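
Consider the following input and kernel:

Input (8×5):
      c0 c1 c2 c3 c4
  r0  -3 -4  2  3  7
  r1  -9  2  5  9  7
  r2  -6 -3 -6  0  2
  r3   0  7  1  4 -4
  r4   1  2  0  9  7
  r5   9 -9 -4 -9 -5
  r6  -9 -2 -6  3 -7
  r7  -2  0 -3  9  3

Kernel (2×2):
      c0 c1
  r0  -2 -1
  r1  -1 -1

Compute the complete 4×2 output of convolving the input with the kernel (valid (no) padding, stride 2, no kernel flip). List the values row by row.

Output[0,0]: The receptive field on the input at this output position is [-3 -4 / -9 2]. Elementwise product with the kernel and sum: -3·-2 + -4·-1 + -9·-1 + 2·-1.
Output[0,1]: The receptive field on the input at this output position is [2 3 / 5 9]. Elementwise product with the kernel and sum: 2·-2 + 3·-1 + 5·-1 + 9·-1.

17 -21
8 7
-4 4
22 3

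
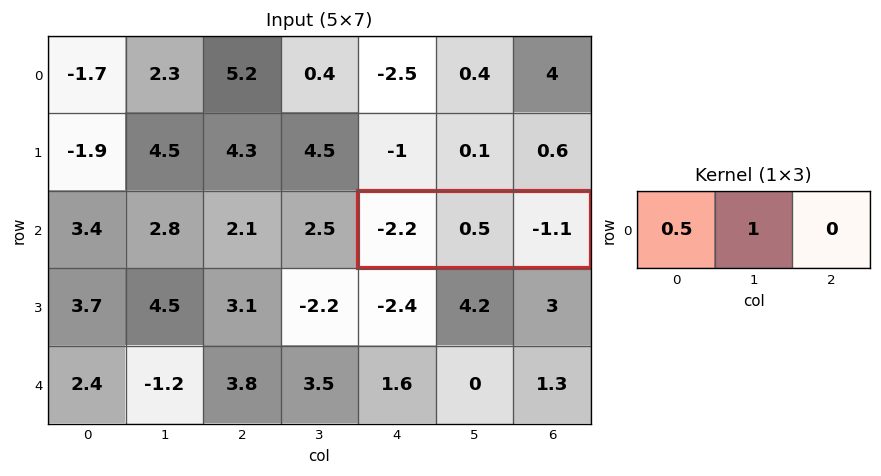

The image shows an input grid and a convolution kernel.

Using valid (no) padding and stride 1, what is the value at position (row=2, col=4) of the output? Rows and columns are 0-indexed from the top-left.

-0.6

The receptive field on the input at this output position is [-2.2 0.5 -1.1]. Elementwise product with the kernel and sum: -2.2·0.5 + 0.5·1.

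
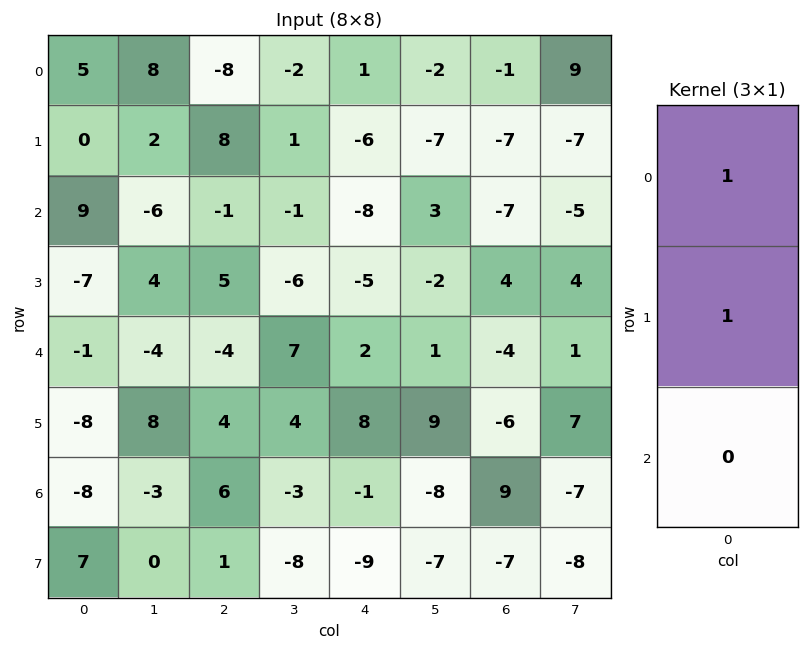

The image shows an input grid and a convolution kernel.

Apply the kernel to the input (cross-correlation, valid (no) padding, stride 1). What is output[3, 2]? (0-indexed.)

The receptive field on the input at this output position is [5 / -4 / 4]. Elementwise product with the kernel and sum: 5·1 + -4·1.

1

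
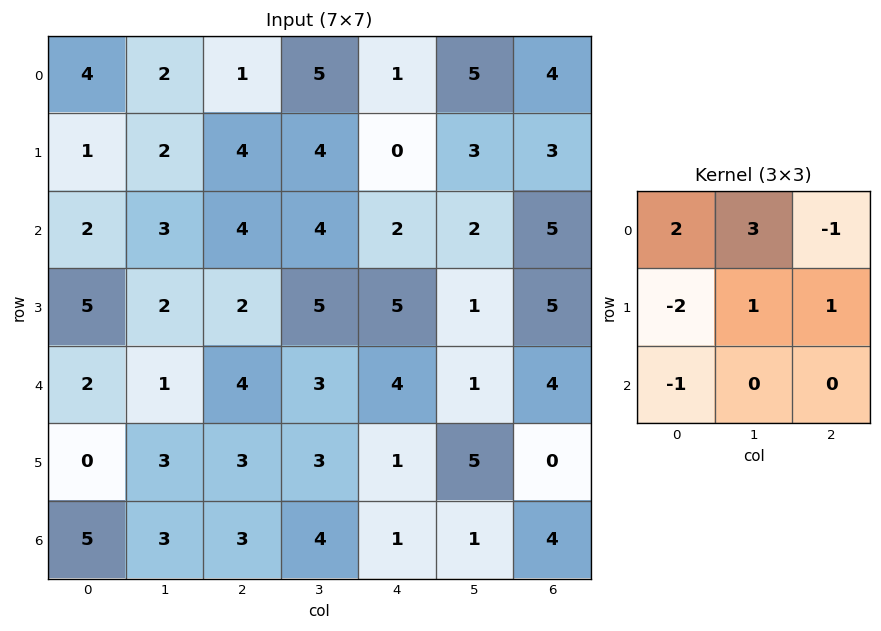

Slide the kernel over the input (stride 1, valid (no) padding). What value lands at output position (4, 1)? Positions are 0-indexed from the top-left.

The receptive field on the input at this output position is [1 4 3 / 3 3 3 / 3 3 4]. Elementwise product with the kernel and sum: 1·2 + 4·3 + 3·-1 + 3·-2 + 3·1 + 3·1 + 3·-1.

8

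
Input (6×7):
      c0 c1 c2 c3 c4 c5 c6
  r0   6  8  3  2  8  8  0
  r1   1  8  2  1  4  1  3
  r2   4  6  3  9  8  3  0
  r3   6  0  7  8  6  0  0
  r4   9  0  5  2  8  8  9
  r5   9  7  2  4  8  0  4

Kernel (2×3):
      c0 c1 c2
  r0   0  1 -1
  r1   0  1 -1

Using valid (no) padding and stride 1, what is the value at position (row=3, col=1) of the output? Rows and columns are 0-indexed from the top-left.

The receptive field on the input at this output position is [0 7 8 / 0 5 2]. Elementwise product with the kernel and sum: 7·1 + 8·-1 + 5·1 + 2·-1.

2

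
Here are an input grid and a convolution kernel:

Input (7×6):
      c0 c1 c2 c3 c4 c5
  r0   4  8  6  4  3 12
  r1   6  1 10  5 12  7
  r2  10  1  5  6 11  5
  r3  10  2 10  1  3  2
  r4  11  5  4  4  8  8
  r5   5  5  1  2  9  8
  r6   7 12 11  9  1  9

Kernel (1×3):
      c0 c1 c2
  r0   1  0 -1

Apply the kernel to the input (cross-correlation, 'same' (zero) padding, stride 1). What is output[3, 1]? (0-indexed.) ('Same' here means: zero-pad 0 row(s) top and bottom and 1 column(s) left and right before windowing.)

0

The receptive field on the zero-padded input at this output position is [10 2 10]. Elementwise product with the kernel and sum: 10·1 + 10·-1.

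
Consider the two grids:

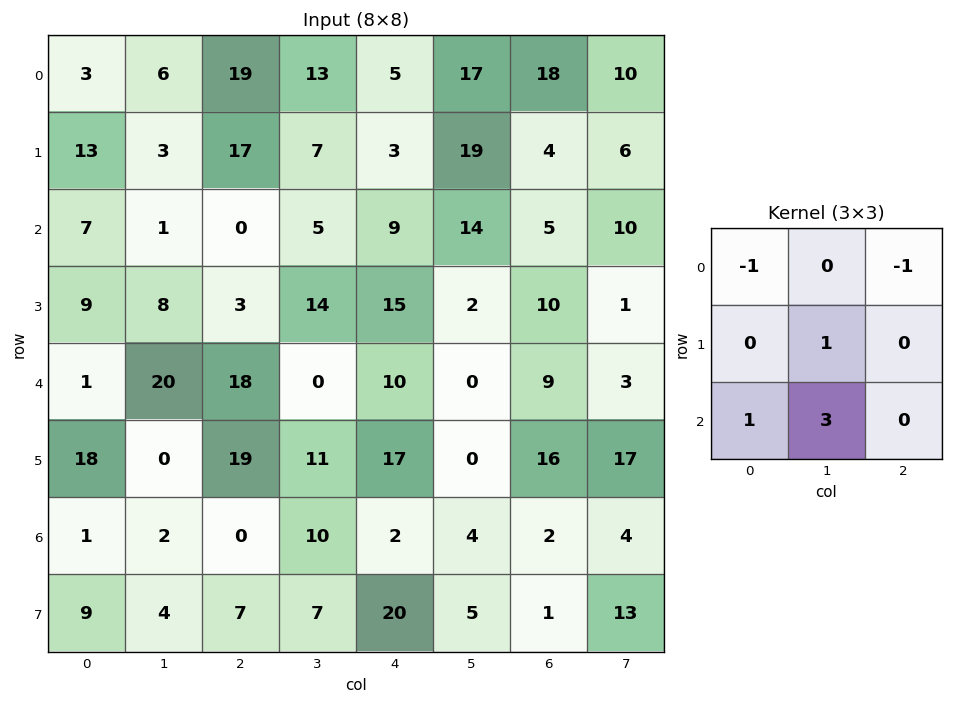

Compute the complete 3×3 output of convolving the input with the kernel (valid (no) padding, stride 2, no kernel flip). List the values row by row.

-9 -2 47
62 23 -2
-12 13 -5

Output[0,0]: The receptive field on the input at this output position is [3 6 19 / 13 3 17 / 7 1 0]. Elementwise product with the kernel and sum: 3·-1 + 19·-1 + 3·1 + 7·1 + 1·3.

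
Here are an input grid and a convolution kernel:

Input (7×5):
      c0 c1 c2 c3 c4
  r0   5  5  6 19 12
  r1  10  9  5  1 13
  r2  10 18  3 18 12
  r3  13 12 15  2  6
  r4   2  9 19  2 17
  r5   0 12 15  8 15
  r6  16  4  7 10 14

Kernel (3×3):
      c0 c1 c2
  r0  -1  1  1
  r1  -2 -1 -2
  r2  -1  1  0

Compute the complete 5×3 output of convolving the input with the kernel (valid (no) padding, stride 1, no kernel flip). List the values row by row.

-25 -20 3
-41 -75 -52
-50 -30 -34
-25 -33 -88
-28 -40 -65

Output[0,0]: The receptive field on the input at this output position is [5 5 6 / 10 9 5 / 10 18 3]. Elementwise product with the kernel and sum: 5·-1 + 5·1 + 6·1 + 10·-2 + 9·-1 + 5·-2 + 10·-1 + 18·1.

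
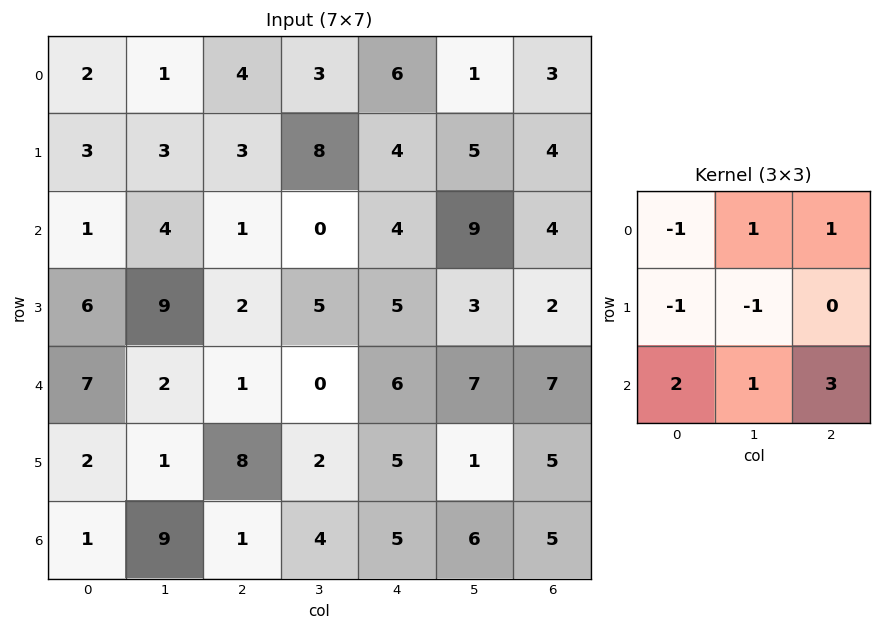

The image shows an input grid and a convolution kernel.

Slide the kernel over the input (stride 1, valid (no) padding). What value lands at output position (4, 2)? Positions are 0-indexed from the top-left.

16

The receptive field on the input at this output position is [1 0 6 / 8 2 5 / 1 4 5]. Elementwise product with the kernel and sum: 1·-1 + 0·1 + 6·1 + 8·-1 + 2·-1 + 1·2 + 4·1 + 5·3.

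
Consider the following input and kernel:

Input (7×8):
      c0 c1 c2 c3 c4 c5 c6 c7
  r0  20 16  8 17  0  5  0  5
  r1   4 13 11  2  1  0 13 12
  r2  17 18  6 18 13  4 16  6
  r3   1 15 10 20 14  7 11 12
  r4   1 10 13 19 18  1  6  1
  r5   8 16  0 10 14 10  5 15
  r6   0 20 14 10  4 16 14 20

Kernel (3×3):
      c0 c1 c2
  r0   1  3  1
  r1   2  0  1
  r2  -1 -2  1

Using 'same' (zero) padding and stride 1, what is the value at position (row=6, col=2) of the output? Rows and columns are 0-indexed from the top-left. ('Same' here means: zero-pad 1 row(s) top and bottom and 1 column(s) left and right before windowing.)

The receptive field on the zero-padded input at this output position is [16 0 10 / 20 14 10 / 0 0 0]. Elementwise product with the kernel and sum: 16·1 + 0·3 + 10·1 + 20·2 + 10·1 + 0·-1 + 0·-2 + 0·1.

76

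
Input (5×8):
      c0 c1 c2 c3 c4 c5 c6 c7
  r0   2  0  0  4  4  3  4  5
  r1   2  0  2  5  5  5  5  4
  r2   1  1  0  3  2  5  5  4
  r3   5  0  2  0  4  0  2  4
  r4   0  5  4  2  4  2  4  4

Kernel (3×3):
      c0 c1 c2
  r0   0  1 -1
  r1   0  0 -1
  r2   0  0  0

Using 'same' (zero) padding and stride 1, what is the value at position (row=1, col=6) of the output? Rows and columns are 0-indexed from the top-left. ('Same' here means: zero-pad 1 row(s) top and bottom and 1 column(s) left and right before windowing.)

The receptive field on the zero-padded input at this output position is [3 4 5 / 5 5 4 / 5 5 4]. Elementwise product with the kernel and sum: 4·1 + 5·-1 + 4·-1.

-5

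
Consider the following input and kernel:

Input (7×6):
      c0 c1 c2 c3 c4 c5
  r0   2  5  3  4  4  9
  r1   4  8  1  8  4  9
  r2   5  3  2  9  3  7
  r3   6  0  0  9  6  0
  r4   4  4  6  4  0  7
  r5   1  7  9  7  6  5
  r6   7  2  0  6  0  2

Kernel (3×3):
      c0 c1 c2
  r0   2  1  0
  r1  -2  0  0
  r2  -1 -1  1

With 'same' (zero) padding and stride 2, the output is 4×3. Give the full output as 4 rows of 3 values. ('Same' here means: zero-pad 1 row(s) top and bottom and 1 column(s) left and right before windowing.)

Output[0,0]: The receptive field on the zero-padded input at this output position is [0 0 0 / 0 2 5 / 0 4 8]. Elementwise product with the kernel and sum: 0·2 + 0·1 + 0·-2 + 0·-1 + 4·-1 + 8·1.

4 -11 -11
-2 20 -13
12 -17 8
1 19 8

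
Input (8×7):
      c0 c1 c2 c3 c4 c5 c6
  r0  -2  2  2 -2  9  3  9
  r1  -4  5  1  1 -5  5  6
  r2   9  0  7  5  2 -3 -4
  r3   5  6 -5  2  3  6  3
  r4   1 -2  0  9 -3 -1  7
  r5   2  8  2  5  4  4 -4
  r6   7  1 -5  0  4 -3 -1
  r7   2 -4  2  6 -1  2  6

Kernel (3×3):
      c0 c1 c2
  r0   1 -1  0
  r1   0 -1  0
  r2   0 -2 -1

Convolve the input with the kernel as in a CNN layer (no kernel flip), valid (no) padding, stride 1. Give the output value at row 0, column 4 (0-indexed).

The receptive field on the input at this output position is [9 3 9 / -5 5 6 / 2 -3 -4]. Elementwise product with the kernel and sum: 9·1 + 3·-1 + 5·-1 + -3·-2 + -4·-1.

11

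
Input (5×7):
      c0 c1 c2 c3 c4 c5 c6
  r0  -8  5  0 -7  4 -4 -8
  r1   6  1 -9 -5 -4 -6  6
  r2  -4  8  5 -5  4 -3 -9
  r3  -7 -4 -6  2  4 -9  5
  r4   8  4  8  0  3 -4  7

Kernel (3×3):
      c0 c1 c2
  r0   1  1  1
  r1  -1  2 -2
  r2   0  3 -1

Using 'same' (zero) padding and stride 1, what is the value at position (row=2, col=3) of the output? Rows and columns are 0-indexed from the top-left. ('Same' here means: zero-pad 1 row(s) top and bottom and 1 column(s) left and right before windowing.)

The receptive field on the zero-padded input at this output position is [-9 -5 -4 / 5 -5 4 / -6 2 4]. Elementwise product with the kernel and sum: -9·1 + -5·1 + -4·1 + 5·-1 + -5·2 + 4·-2 + 2·3 + 4·-1.

-39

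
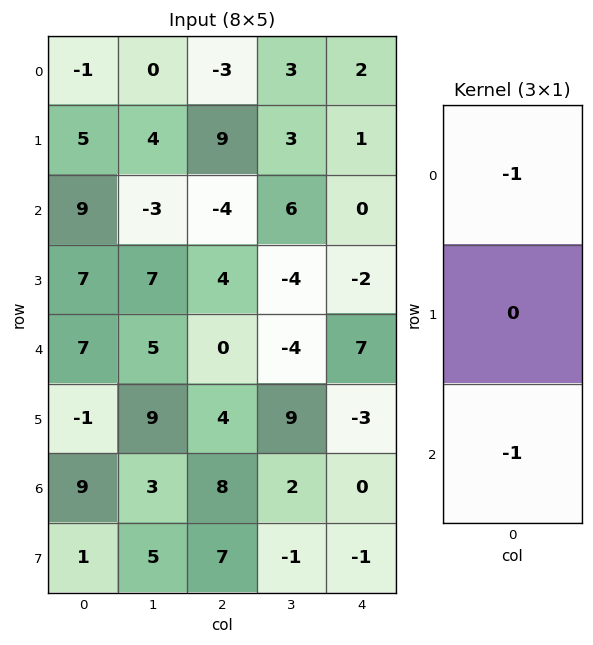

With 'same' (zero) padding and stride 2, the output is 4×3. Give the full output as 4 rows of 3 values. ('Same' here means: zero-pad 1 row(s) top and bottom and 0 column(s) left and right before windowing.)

-5 -9 -1
-12 -13 1
-6 -8 5
0 -11 4

Output[0,0]: The receptive field on the zero-padded input at this output position is [0 / -1 / 5]. Elementwise product with the kernel and sum: 0·-1 + 5·-1.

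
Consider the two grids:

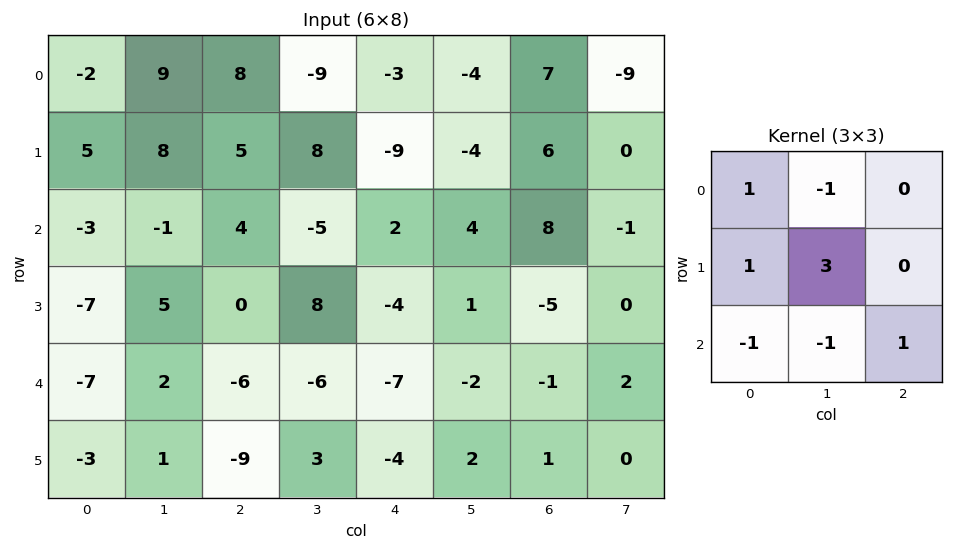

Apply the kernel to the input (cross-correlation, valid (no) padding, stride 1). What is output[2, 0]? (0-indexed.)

The receptive field on the input at this output position is [-3 -1 4 / -7 5 0 / -7 2 -6]. Elementwise product with the kernel and sum: -3·1 + -1·-1 + -7·1 + 5·3 + -7·-1 + 2·-1 + -6·1.

5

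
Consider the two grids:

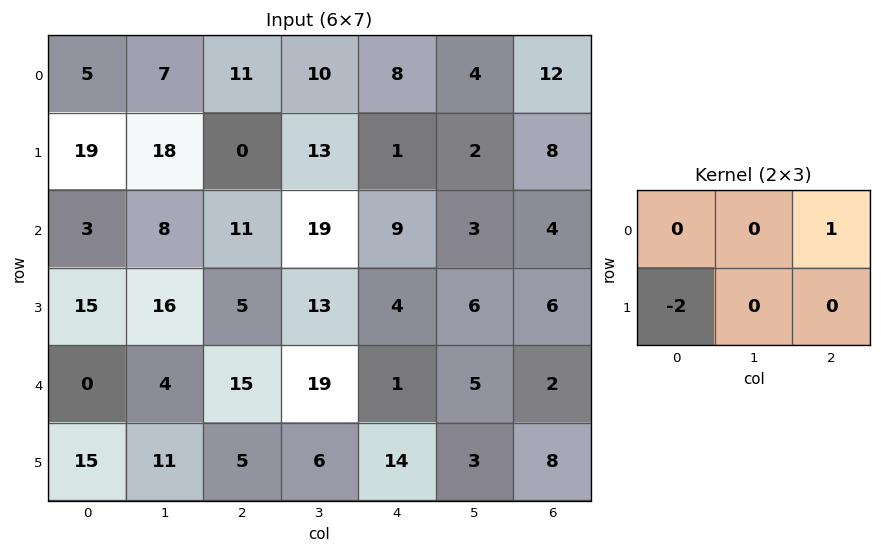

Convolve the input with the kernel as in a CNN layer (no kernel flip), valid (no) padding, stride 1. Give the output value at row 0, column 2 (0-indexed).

The receptive field on the input at this output position is [11 10 8 / 0 13 1]. Elementwise product with the kernel and sum: 8·1 + 0·-2.

8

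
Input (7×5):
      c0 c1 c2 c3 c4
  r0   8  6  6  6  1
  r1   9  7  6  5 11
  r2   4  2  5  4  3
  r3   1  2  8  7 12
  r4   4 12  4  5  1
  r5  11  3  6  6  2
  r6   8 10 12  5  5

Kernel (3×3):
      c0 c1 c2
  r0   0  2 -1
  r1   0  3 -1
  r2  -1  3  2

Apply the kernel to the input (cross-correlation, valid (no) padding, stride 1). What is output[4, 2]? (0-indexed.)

The receptive field on the input at this output position is [4 5 1 / 6 6 2 / 12 5 5]. Elementwise product with the kernel and sum: 5·2 + 1·-1 + 6·3 + 2·-1 + 12·-1 + 5·3 + 5·2.

38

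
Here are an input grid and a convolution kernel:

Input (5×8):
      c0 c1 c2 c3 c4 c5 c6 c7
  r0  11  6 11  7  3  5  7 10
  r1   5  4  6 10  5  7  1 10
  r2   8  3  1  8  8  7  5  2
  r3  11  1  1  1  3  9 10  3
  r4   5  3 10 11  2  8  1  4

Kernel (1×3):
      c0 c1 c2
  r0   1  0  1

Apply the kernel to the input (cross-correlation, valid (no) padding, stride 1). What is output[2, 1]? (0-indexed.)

The receptive field on the input at this output position is [3 1 8]. Elementwise product with the kernel and sum: 3·1 + 8·1.

11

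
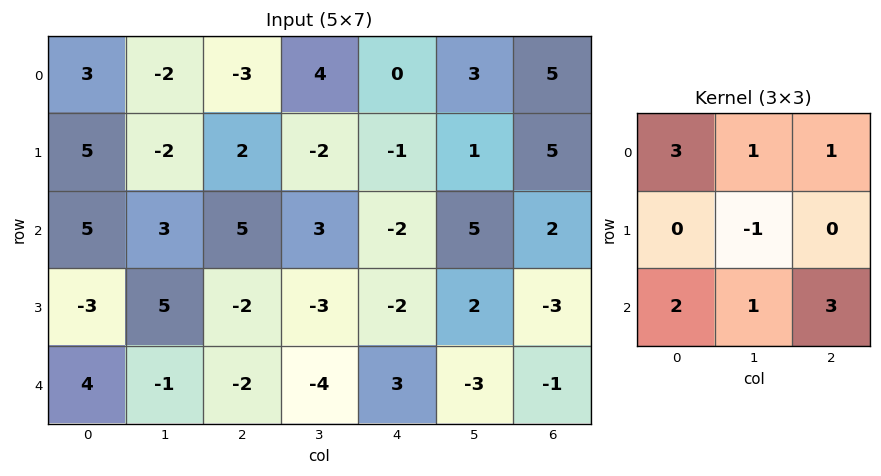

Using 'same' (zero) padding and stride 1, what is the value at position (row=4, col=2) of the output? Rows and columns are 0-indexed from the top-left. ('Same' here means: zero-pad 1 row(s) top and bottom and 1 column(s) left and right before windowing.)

12

The receptive field on the zero-padded input at this output position is [5 -2 -3 / -1 -2 -4 / 0 0 0]. Elementwise product with the kernel and sum: 5·3 + -2·1 + -3·1 + -2·-1 + 0·2 + 0·1 + 0·3.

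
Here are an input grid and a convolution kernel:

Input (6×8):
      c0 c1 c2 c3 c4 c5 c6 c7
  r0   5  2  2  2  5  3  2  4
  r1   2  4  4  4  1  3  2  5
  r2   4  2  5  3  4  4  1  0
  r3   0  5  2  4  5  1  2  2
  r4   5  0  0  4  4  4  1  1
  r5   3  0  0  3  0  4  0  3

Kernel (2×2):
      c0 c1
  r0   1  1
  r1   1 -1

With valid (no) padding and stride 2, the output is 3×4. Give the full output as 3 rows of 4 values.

Output[0,0]: The receptive field on the input at this output position is [5 2 / 2 4]. Elementwise product with the kernel and sum: 5·1 + 2·1 + 2·1 + 4·-1.
Output[0,1]: The receptive field on the input at this output position is [2 2 / 4 4]. Elementwise product with the kernel and sum: 2·1 + 2·1 + 4·1 + 4·-1.

5 4 6 3
1 6 12 1
8 1 4 -1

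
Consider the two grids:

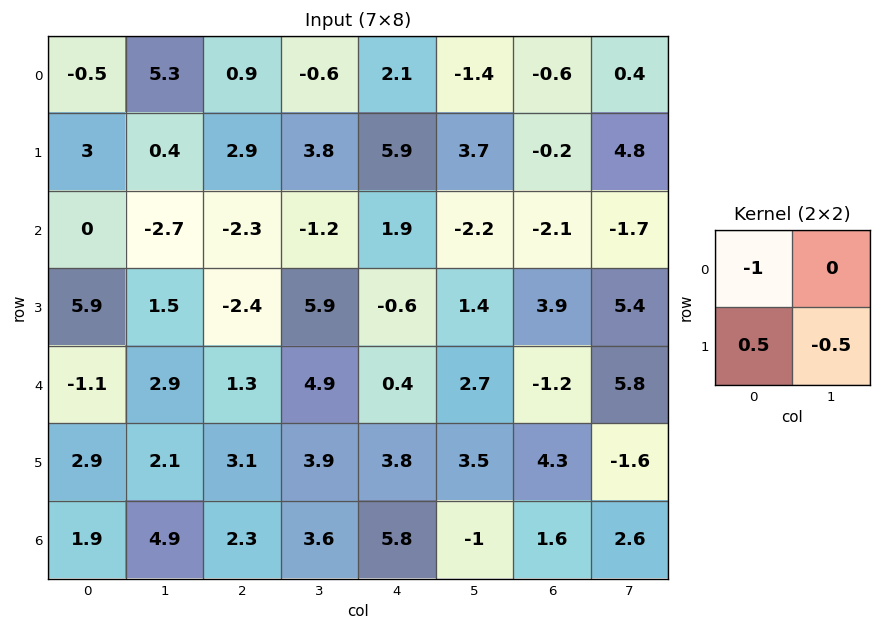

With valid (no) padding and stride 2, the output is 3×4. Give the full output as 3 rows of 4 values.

Output[0,0]: The receptive field on the input at this output position is [-0.5 5.3 / 3 0.4]. Elementwise product with the kernel and sum: -0.5·-1 + 3·0.5 + 0.4·-0.5.

1.8 -1.35 -1 -1.9
2.2 -1.85 -2.9 1.35
1.5 -1.7 -0.25 4.15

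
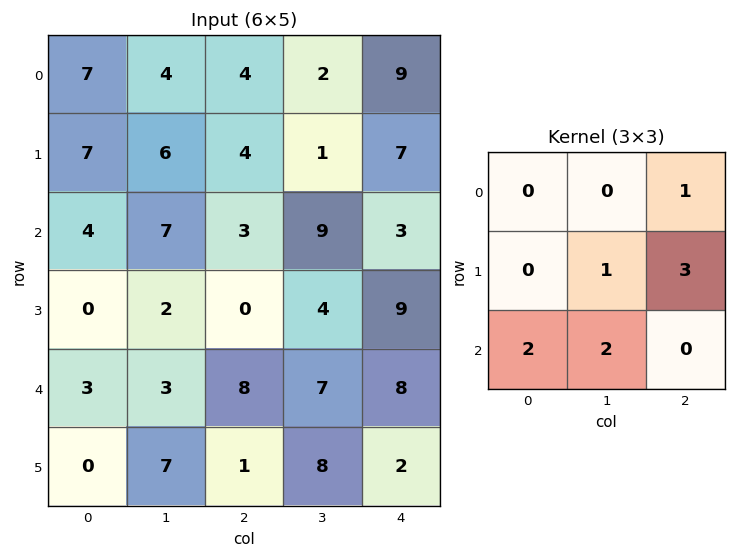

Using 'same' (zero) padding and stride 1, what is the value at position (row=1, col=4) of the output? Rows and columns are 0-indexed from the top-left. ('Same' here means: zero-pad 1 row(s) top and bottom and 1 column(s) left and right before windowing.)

31

The receptive field on the zero-padded input at this output position is [2 9 0 / 1 7 0 / 9 3 0]. Elementwise product with the kernel and sum: 0·1 + 7·1 + 0·3 + 9·2 + 3·2.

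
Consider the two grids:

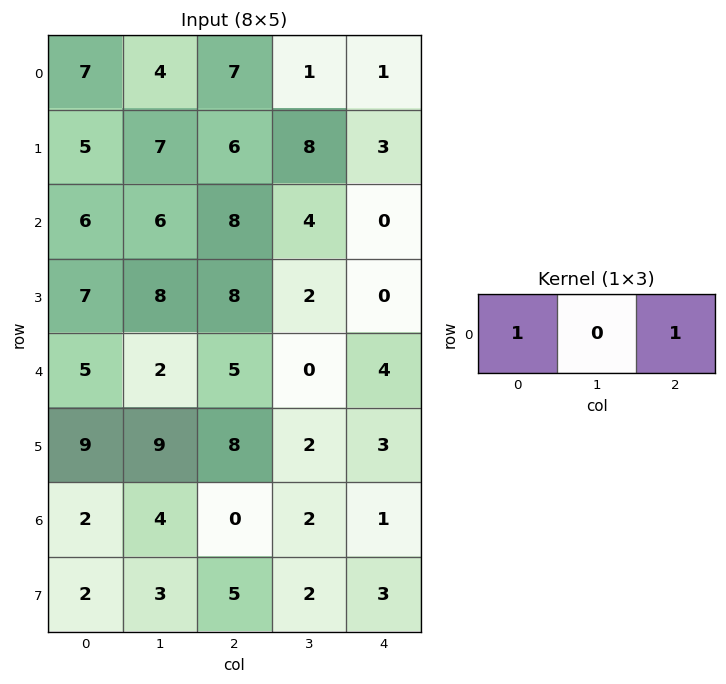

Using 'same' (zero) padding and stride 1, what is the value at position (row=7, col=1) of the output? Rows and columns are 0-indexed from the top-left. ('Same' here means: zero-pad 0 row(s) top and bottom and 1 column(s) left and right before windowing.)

7

The receptive field on the zero-padded input at this output position is [2 3 5]. Elementwise product with the kernel and sum: 2·1 + 5·1.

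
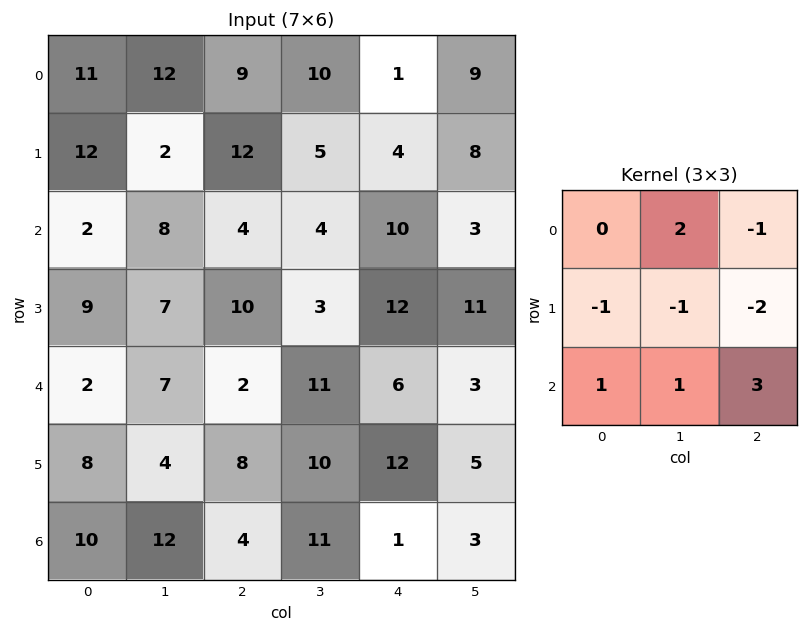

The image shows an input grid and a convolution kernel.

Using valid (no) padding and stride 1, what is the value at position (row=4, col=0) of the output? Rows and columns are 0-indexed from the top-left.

The receptive field on the input at this output position is [2 7 2 / 8 4 8 / 10 12 4]. Elementwise product with the kernel and sum: 7·2 + 2·-1 + 8·-1 + 4·-1 + 8·-2 + 10·1 + 12·1 + 4·3.

18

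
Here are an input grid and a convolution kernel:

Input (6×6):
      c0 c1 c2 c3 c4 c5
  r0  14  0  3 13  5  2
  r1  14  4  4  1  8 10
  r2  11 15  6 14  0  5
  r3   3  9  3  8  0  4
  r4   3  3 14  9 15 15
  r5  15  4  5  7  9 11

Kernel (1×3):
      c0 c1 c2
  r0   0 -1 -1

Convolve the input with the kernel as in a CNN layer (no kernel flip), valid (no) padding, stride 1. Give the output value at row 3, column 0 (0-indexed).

-12

The receptive field on the input at this output position is [3 9 3]. Elementwise product with the kernel and sum: 9·-1 + 3·-1.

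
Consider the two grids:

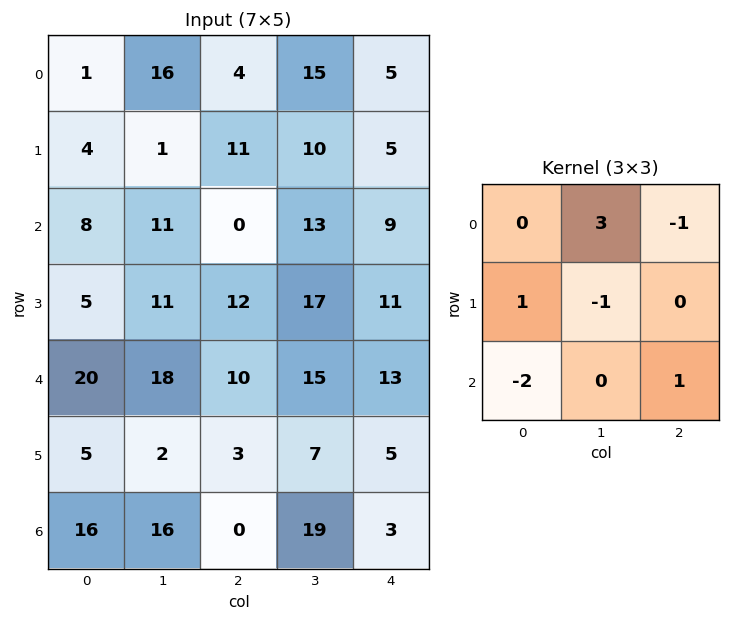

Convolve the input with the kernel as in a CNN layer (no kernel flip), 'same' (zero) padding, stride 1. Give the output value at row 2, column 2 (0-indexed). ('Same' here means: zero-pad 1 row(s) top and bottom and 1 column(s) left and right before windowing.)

29

The receptive field on the zero-padded input at this output position is [1 11 10 / 11 0 13 / 11 12 17]. Elementwise product with the kernel and sum: 11·3 + 10·-1 + 11·1 + 0·-1 + 11·-2 + 17·1.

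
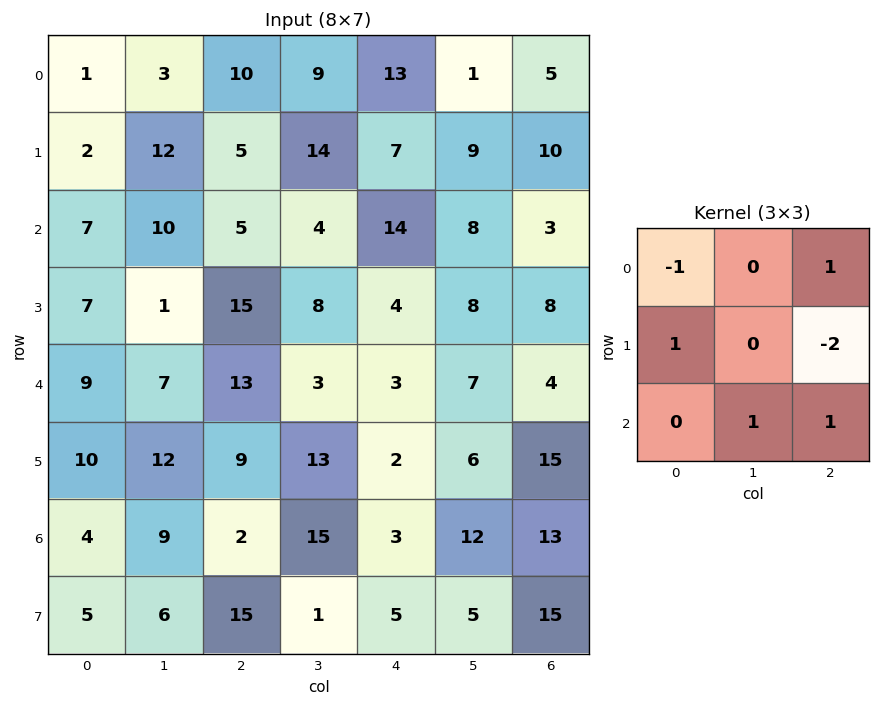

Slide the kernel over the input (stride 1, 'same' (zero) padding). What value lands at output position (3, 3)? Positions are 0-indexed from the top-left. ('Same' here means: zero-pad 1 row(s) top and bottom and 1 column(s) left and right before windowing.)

22

The receptive field on the zero-padded input at this output position is [5 4 14 / 15 8 4 / 13 3 3]. Elementwise product with the kernel and sum: 5·-1 + 14·1 + 15·1 + 4·-2 + 3·1 + 3·1.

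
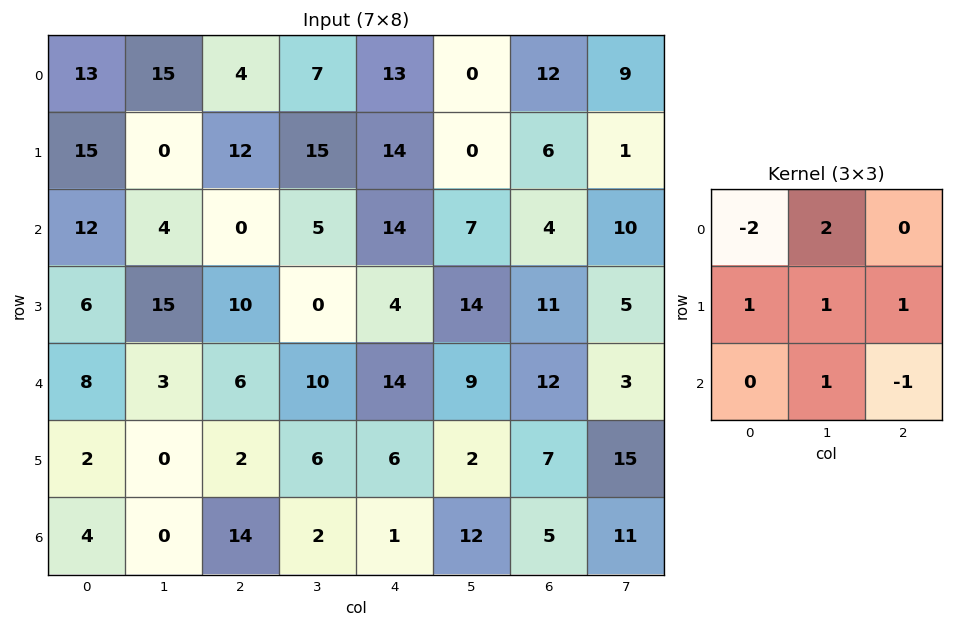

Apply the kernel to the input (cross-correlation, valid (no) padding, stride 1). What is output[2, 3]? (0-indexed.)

41

The receptive field on the input at this output position is [5 14 7 / 0 4 14 / 10 14 9]. Elementwise product with the kernel and sum: 5·-2 + 14·2 + 0·1 + 4·1 + 14·1 + 14·1 + 9·-1.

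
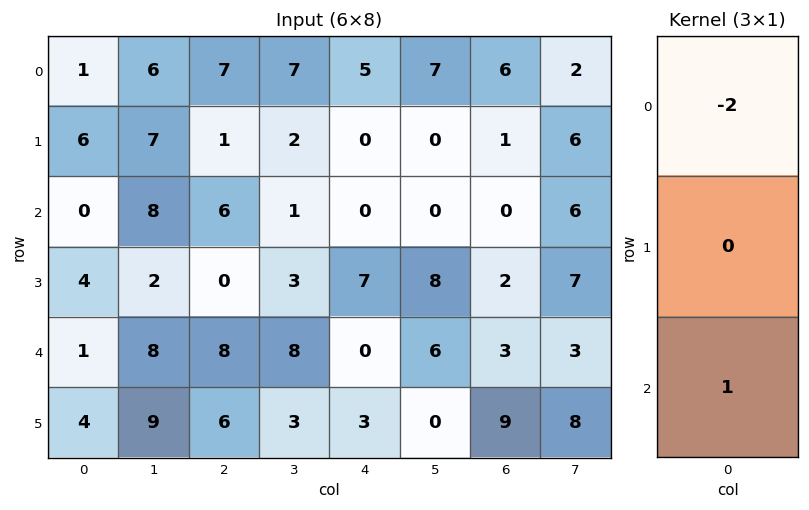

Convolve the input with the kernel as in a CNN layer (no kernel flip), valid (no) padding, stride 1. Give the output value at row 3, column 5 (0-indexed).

The receptive field on the input at this output position is [8 / 6 / 0]. Elementwise product with the kernel and sum: 8·-2 + 0·1.

-16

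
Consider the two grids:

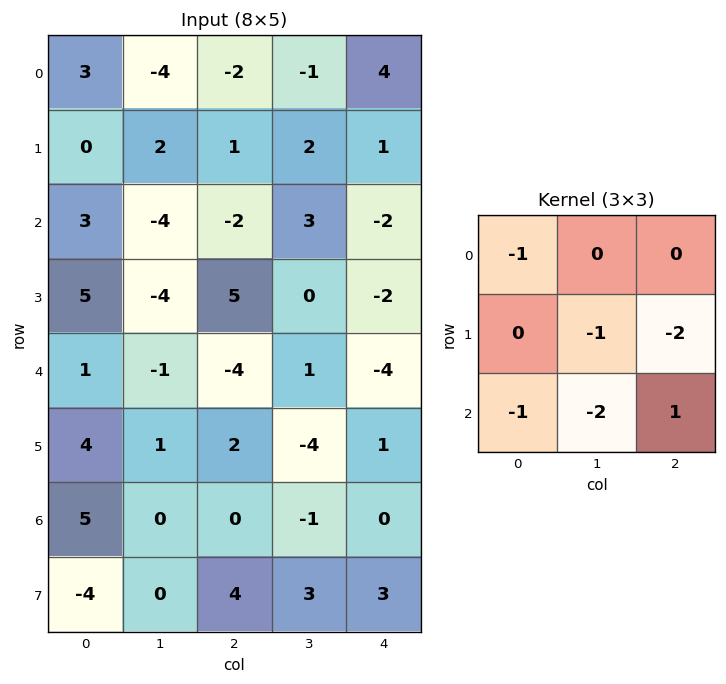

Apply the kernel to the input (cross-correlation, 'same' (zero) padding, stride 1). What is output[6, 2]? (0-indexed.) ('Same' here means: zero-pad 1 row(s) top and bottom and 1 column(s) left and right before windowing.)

The receptive field on the zero-padded input at this output position is [1 2 -4 / 0 0 -1 / 0 4 3]. Elementwise product with the kernel and sum: 1·-1 + 0·-1 + -1·-2 + 0·-1 + 4·-2 + 3·1.

-4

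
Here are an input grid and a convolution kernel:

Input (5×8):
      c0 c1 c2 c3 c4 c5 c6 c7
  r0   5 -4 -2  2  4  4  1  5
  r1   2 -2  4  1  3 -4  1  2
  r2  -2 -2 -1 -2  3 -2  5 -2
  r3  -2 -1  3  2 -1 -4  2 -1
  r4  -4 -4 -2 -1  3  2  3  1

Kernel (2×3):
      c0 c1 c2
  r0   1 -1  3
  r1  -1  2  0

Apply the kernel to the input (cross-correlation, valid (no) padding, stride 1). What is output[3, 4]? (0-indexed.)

10

The receptive field on the input at this output position is [-1 -4 2 / 3 2 3]. Elementwise product with the kernel and sum: -1·1 + -4·-1 + 2·3 + 3·-1 + 2·2.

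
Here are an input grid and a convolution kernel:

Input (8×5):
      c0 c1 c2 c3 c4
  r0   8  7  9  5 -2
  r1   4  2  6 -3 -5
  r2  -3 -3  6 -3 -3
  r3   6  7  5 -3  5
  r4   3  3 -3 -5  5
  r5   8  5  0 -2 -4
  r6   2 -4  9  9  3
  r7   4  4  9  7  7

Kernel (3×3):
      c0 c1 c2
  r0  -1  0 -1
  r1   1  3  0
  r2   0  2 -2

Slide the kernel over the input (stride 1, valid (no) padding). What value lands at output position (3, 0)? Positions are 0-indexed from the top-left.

11

The receptive field on the input at this output position is [6 7 5 / 3 3 -3 / 8 5 0]. Elementwise product with the kernel and sum: 6·-1 + 5·-1 + 3·1 + 3·3 + 5·2 + 0·-2.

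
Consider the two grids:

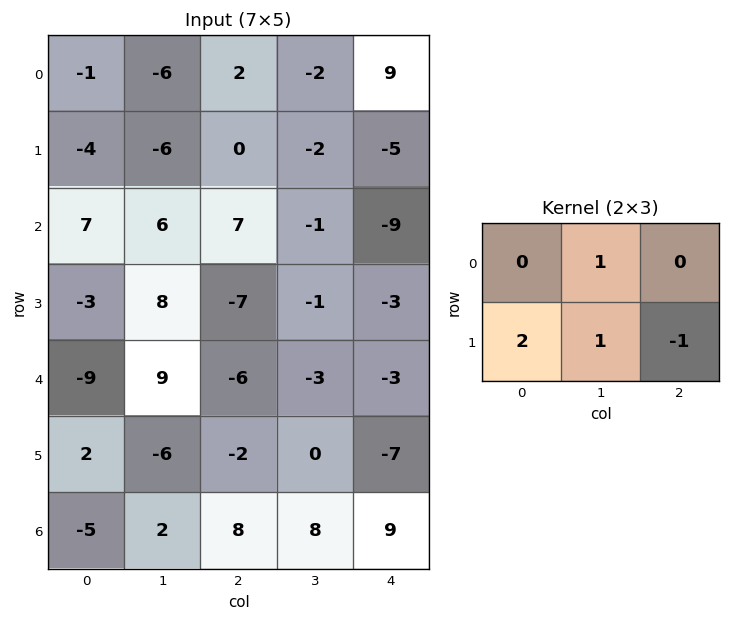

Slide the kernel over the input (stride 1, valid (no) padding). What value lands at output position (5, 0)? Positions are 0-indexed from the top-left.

The receptive field on the input at this output position is [2 -6 -2 / -5 2 8]. Elementwise product with the kernel and sum: -6·1 + -5·2 + 2·1 + 8·-1.

-22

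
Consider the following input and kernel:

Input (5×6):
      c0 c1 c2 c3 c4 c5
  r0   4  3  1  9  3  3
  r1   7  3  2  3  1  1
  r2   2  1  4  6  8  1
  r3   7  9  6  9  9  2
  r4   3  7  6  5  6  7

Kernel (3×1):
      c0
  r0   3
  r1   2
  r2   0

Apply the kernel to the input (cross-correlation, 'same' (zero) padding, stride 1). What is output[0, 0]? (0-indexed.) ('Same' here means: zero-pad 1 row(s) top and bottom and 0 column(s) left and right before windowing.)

The receptive field on the zero-padded input at this output position is [0 / 4 / 7]. Elementwise product with the kernel and sum: 0·3 + 4·2.

8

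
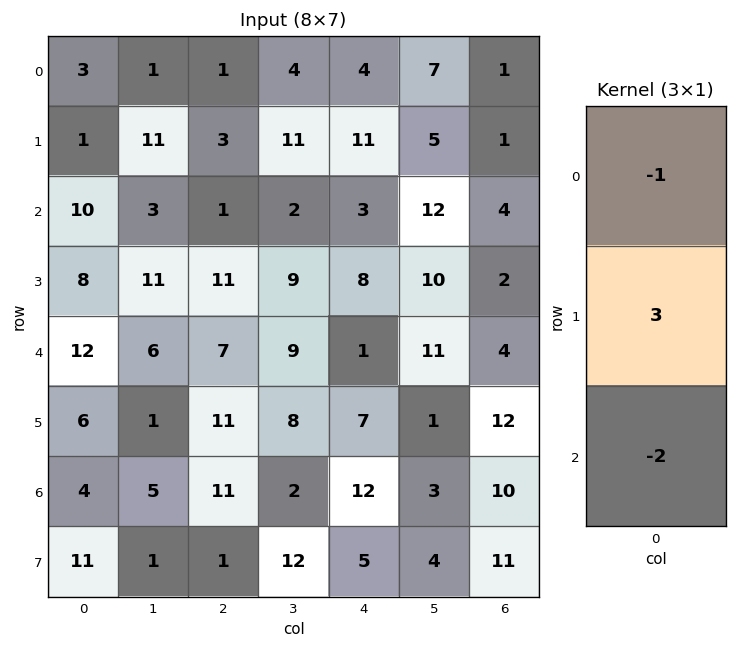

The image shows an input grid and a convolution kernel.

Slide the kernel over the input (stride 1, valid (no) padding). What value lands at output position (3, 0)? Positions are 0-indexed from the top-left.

16

The receptive field on the input at this output position is [8 / 12 / 6]. Elementwise product with the kernel and sum: 8·-1 + 12·3 + 6·-2.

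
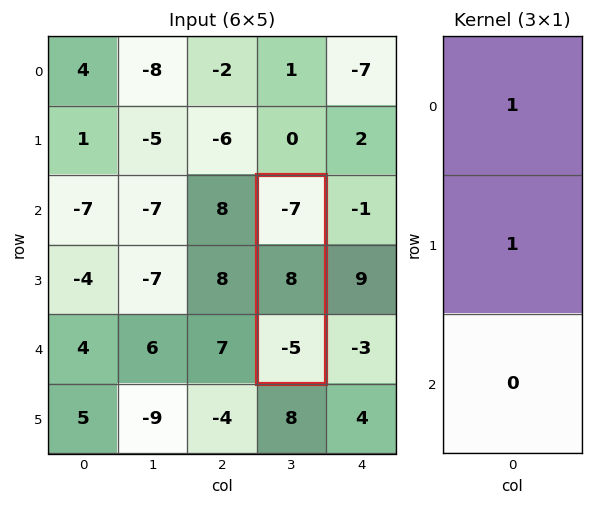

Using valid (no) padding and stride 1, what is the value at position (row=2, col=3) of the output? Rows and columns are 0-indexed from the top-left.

1

The receptive field on the input at this output position is [-7 / 8 / -5]. Elementwise product with the kernel and sum: -7·1 + 8·1.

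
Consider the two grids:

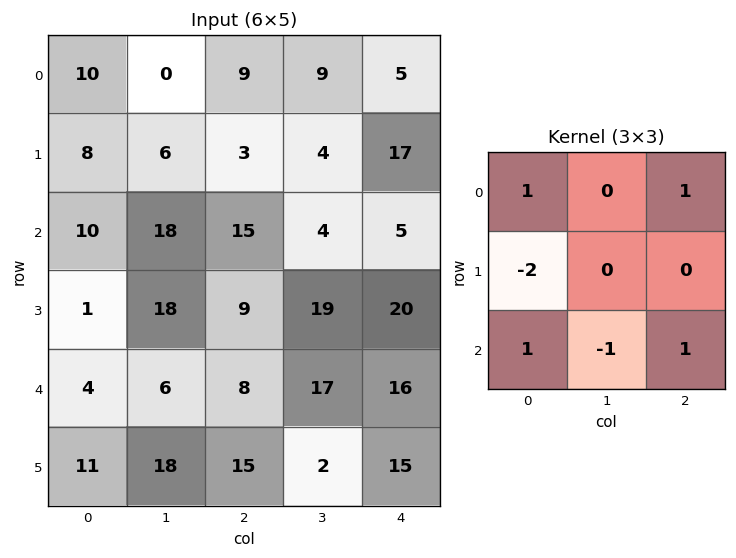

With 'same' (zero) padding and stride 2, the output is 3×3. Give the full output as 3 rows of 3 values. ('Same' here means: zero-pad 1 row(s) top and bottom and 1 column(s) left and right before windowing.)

-2 7 -31
23 2 -5
25 30 -28

Output[0,0]: The receptive field on the zero-padded input at this output position is [0 0 0 / 0 10 0 / 0 8 6]. Elementwise product with the kernel and sum: 0·1 + 0·1 + 0·-2 + 0·1 + 8·-1 + 6·1.
Output[0,1]: The receptive field on the zero-padded input at this output position is [0 0 0 / 0 9 9 / 6 3 4]. Elementwise product with the kernel and sum: 0·1 + 0·1 + 0·-2 + 6·1 + 3·-1 + 4·1.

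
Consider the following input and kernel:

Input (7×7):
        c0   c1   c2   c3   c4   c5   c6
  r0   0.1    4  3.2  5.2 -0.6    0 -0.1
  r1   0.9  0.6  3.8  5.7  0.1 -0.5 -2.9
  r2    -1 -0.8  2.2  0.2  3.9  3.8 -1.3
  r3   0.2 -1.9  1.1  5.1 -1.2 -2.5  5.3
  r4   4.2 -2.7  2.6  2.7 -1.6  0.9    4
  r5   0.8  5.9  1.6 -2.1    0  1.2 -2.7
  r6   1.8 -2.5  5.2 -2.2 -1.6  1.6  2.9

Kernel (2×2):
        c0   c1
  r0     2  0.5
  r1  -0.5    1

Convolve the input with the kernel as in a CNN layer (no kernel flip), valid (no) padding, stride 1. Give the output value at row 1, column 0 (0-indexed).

1.8

The receptive field on the input at this output position is [0.9 0.6 / -1 -0.8]. Elementwise product with the kernel and sum: 0.9·2 + 0.6·0.5 + -1·-0.5 + -0.8·1.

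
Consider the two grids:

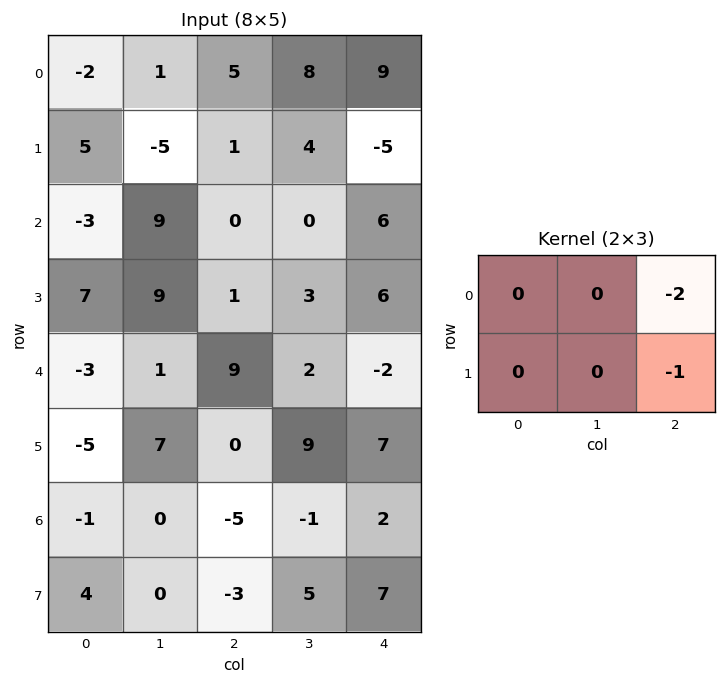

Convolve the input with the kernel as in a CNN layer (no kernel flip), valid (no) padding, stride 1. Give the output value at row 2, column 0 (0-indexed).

-1

The receptive field on the input at this output position is [-3 9 0 / 7 9 1]. Elementwise product with the kernel and sum: 0·-2 + 1·-1.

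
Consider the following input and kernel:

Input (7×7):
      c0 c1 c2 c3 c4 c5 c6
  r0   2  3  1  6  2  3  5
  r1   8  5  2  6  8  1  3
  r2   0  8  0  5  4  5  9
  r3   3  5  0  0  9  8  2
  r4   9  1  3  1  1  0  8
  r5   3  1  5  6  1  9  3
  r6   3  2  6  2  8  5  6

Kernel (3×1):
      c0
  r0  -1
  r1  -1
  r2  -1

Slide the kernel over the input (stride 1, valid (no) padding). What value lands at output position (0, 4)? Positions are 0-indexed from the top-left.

The receptive field on the input at this output position is [2 / 8 / 4]. Elementwise product with the kernel and sum: 2·-1 + 8·-1 + 4·-1.

-14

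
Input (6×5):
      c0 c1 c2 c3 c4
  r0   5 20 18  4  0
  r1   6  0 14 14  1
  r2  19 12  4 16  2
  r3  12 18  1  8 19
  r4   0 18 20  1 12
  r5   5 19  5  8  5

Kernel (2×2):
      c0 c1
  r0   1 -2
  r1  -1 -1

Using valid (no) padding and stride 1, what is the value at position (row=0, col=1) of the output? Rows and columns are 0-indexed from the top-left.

The receptive field on the input at this output position is [20 18 / 0 14]. Elementwise product with the kernel and sum: 20·1 + 18·-2 + 0·-1 + 14·-1.

-30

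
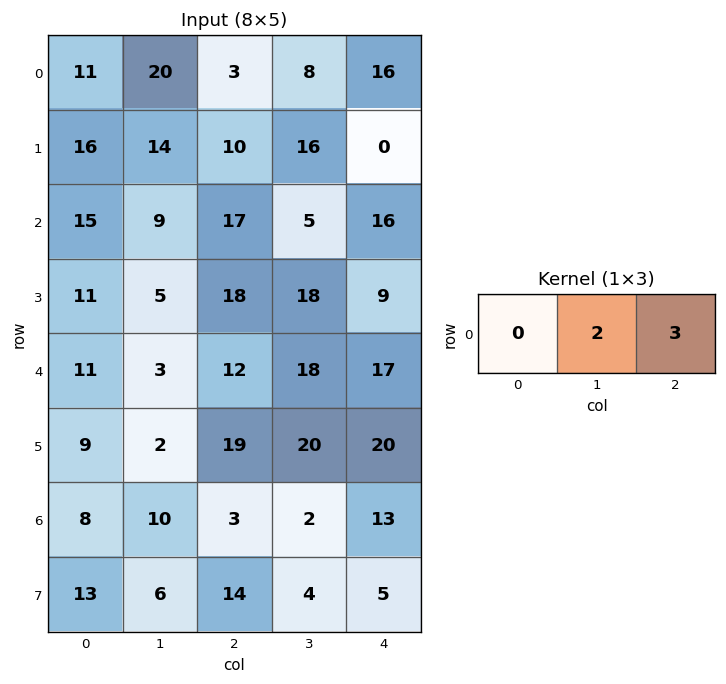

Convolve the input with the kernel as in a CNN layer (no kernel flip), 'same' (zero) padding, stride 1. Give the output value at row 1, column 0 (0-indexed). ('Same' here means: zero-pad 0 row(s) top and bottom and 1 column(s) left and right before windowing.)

The receptive field on the zero-padded input at this output position is [0 16 14]. Elementwise product with the kernel and sum: 16·2 + 14·3.

74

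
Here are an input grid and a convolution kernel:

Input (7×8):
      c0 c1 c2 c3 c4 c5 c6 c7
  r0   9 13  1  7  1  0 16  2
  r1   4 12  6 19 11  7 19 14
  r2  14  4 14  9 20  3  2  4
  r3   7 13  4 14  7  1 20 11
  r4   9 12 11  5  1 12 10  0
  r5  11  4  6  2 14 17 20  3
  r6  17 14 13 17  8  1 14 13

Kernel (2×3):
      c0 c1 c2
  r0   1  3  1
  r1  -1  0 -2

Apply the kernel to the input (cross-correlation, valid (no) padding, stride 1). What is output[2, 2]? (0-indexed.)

43

The receptive field on the input at this output position is [14 9 20 / 4 14 7]. Elementwise product with the kernel and sum: 14·1 + 9·3 + 20·1 + 4·-1 + 7·-2.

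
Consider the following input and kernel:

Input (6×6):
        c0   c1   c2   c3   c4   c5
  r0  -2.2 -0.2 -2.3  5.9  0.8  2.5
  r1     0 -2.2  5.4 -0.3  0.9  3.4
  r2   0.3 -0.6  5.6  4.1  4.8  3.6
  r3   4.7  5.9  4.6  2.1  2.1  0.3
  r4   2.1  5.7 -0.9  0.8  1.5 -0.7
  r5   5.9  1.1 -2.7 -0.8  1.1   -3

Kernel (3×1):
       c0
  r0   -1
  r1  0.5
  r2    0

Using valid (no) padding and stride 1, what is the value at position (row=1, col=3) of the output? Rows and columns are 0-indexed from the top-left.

2.35

The receptive field on the input at this output position is [-0.3 / 4.1 / 2.1]. Elementwise product with the kernel and sum: -0.3·-1 + 4.1·0.5.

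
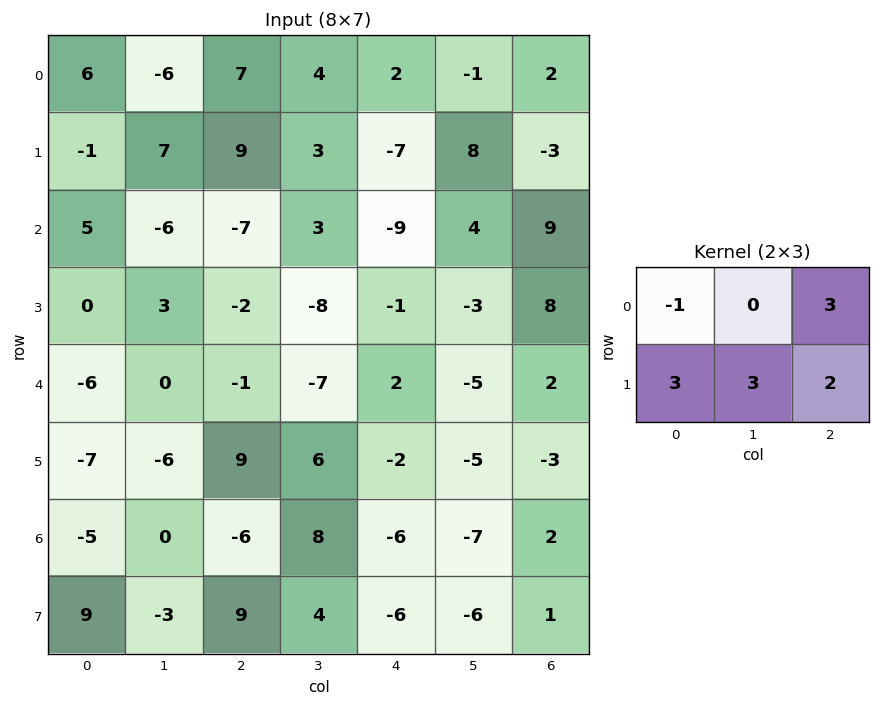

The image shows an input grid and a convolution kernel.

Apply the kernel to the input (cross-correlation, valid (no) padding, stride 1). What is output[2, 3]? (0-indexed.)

The receptive field on the input at this output position is [3 -9 4 / -8 -1 -3]. Elementwise product with the kernel and sum: 3·-1 + 4·3 + -8·3 + -1·3 + -3·2.

-24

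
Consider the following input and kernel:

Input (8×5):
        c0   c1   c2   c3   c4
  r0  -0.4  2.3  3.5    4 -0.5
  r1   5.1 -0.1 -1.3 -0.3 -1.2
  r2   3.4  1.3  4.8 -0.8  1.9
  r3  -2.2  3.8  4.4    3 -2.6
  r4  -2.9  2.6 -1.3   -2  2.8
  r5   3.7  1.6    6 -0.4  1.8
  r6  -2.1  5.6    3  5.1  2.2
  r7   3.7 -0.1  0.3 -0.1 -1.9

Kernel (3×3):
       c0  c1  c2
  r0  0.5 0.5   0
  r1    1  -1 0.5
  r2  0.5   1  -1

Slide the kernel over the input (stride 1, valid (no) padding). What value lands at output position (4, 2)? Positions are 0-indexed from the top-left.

10.05

The receptive field on the input at this output position is [-1.3 -2 2.8 / 6 -0.4 1.8 / 3 5.1 2.2]. Elementwise product with the kernel and sum: -1.3·0.5 + -2·0.5 + 6·1 + -0.4·-1 + 1.8·0.5 + 3·0.5 + 5.1·1 + 2.2·-1.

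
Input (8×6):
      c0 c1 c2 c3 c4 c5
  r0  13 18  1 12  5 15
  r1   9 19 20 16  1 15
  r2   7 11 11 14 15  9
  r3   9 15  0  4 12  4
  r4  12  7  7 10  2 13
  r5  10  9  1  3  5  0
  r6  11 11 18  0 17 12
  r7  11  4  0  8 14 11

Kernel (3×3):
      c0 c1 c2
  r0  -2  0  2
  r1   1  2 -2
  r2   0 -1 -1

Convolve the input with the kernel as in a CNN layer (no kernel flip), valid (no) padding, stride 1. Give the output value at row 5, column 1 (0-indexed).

The receptive field on the input at this output position is [9 1 3 / 11 18 0 / 4 0 8]. Elementwise product with the kernel and sum: 9·-2 + 3·2 + 11·1 + 18·2 + 0·-2 + 0·-1 + 8·-1.

27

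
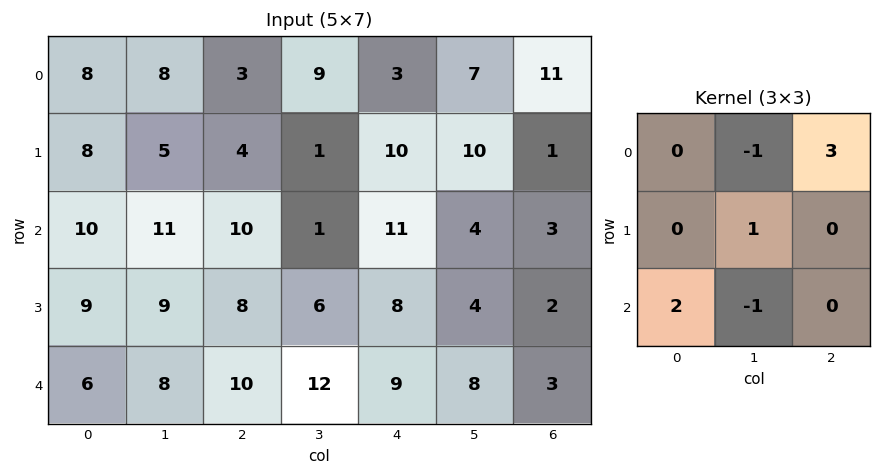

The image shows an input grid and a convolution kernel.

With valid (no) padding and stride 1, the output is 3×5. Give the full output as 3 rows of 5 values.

Output[0,0]: The receptive field on the input at this output position is [8 8 3 / 8 5 4 / 10 11 10]. Elementwise product with the kernel and sum: 8·-1 + 3·3 + 5·1 + 10·2 + 11·-1.
Output[0,1]: The receptive field on the input at this output position is [8 3 9 / 5 4 1 / 11 10 1]. Elementwise product with the kernel and sum: 3·-1 + 9·3 + 4·1 + 11·2 + 10·-1.

15 40 20 19 54
27 19 40 35 9
32 7 46 24 19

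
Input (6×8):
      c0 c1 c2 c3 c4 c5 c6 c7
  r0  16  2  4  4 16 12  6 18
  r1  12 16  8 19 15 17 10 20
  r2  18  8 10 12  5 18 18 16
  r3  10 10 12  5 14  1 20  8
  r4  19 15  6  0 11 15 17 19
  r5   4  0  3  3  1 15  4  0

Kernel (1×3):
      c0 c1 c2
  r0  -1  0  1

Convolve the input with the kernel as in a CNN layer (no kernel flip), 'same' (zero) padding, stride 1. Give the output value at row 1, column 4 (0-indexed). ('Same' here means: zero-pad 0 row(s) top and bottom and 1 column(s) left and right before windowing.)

-2

The receptive field on the zero-padded input at this output position is [19 15 17]. Elementwise product with the kernel and sum: 19·-1 + 17·1.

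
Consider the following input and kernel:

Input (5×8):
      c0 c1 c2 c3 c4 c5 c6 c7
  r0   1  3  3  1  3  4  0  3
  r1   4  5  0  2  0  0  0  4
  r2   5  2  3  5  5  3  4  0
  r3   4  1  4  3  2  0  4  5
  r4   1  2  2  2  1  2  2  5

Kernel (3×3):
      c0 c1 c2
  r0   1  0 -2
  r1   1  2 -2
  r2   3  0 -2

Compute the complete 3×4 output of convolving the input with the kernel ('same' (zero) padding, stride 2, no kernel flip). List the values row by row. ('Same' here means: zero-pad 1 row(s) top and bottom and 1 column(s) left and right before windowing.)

-14 18 5 -10
-6 -4 20 -7
-4 -3 3 -14

Output[0,0]: The receptive field on the zero-padded input at this output position is [0 0 0 / 0 1 3 / 0 4 5]. Elementwise product with the kernel and sum: 0·1 + 0·-2 + 0·1 + 1·2 + 3·-2 + 0·3 + 5·-2.
Output[0,1]: The receptive field on the zero-padded input at this output position is [0 0 0 / 3 3 1 / 5 0 2]. Elementwise product with the kernel and sum: 0·1 + 0·-2 + 3·1 + 3·2 + 1·-2 + 5·3 + 2·-2.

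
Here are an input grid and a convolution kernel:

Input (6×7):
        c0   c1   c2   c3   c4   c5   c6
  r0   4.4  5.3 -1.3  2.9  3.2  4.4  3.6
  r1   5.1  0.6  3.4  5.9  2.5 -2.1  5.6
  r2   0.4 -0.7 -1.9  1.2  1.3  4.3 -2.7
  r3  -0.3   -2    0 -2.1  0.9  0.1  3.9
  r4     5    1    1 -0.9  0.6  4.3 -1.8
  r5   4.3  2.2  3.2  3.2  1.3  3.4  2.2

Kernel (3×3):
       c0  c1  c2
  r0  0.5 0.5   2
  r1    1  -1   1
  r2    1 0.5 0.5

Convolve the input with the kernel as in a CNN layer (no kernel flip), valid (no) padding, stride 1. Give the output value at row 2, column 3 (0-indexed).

8.5

The receptive field on the input at this output position is [1.2 1.3 4.3 / -2.1 0.9 0.1 / -0.9 0.6 4.3]. Elementwise product with the kernel and sum: 1.2·0.5 + 1.3·0.5 + 4.3·2 + -2.1·1 + 0.9·-1 + 0.1·1 + -0.9·1 + 0.6·0.5 + 4.3·0.5.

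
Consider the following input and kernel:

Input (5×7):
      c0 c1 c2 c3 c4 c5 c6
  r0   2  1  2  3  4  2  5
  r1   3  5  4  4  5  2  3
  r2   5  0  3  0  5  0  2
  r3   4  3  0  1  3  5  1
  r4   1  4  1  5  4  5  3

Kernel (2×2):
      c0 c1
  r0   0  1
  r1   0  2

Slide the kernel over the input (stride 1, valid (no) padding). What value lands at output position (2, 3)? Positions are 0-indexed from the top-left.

The receptive field on the input at this output position is [0 5 / 1 3]. Elementwise product with the kernel and sum: 5·1 + 3·2.

11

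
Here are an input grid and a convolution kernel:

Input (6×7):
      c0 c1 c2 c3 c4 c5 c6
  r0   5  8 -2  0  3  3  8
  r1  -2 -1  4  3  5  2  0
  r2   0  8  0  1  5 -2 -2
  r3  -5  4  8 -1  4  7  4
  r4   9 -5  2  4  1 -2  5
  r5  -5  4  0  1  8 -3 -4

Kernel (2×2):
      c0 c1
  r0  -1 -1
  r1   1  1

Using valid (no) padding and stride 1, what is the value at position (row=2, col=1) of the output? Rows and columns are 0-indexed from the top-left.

4

The receptive field on the input at this output position is [8 0 / 4 8]. Elementwise product with the kernel and sum: 8·-1 + 0·-1 + 4·1 + 8·1.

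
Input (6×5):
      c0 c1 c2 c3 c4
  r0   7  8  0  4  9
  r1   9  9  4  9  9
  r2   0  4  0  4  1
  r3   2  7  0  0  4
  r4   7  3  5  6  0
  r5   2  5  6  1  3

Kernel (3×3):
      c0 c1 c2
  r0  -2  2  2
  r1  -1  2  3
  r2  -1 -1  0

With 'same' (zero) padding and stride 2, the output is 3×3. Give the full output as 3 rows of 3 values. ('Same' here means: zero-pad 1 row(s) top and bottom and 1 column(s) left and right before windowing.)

Output[0,0]: The receptive field on the zero-padded input at this output position is [0 0 0 / 0 7 8 / 0 9 9]. Elementwise product with the kernel and sum: 0·-2 + 0·2 + 0·2 + 0·-1 + 7·2 + 8·3 + 0·-1 + 9·-1.

29 -9 -4
46 9 -6
39 0 -2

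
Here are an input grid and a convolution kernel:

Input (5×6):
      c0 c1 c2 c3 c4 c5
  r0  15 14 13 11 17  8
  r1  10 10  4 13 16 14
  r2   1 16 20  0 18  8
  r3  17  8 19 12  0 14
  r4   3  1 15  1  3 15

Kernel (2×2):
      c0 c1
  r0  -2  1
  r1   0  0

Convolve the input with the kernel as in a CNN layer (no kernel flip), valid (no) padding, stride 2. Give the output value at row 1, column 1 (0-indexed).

The receptive field on the input at this output position is [20 0 / 19 12]. Elementwise product with the kernel and sum: 20·-2 + 0·1.

-40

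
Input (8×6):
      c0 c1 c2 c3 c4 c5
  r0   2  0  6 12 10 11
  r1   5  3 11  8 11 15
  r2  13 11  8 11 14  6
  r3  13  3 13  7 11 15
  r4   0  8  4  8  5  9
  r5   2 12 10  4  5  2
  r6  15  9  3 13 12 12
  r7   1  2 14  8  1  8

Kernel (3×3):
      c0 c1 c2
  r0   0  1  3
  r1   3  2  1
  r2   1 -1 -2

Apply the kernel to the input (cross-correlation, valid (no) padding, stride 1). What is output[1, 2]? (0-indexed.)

85

The receptive field on the input at this output position is [11 8 11 / 8 11 14 / 13 7 11]. Elementwise product with the kernel and sum: 8·1 + 11·3 + 8·3 + 11·2 + 14·1 + 13·1 + 7·-1 + 11·-2.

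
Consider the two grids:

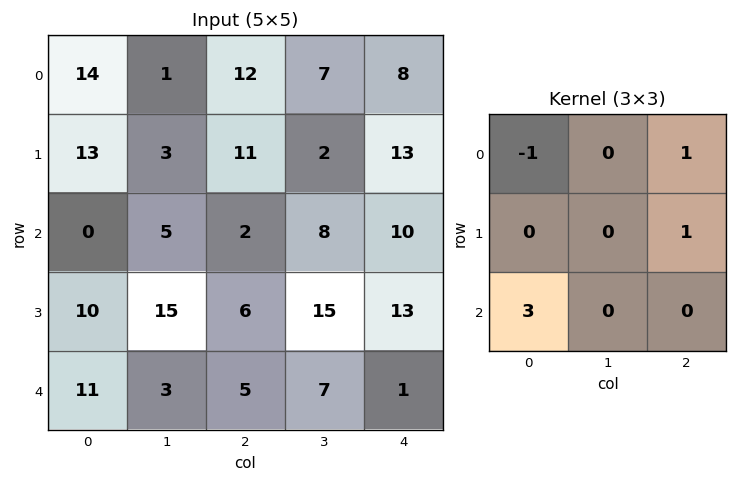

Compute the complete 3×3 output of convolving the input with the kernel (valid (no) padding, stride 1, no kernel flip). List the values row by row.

Output[0,0]: The receptive field on the input at this output position is [14 1 12 / 13 3 11 / 0 5 2]. Elementwise product with the kernel and sum: 14·-1 + 12·1 + 11·1 + 0·3.

9 23 15
30 52 30
41 27 36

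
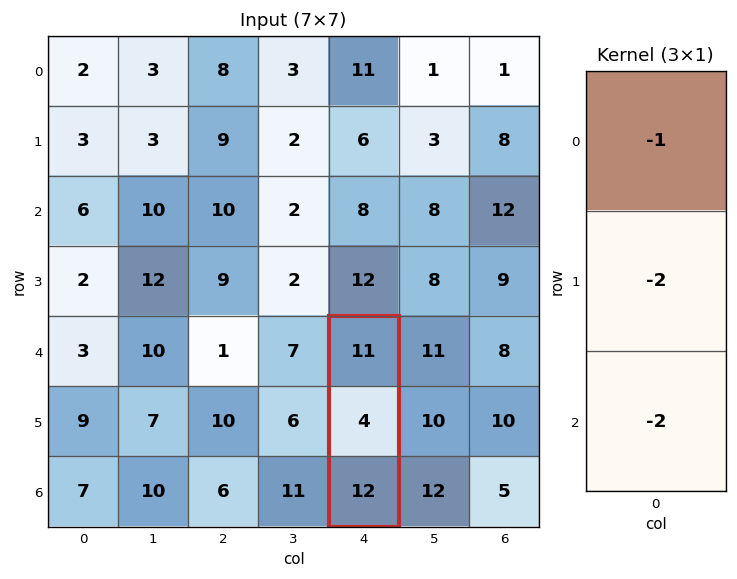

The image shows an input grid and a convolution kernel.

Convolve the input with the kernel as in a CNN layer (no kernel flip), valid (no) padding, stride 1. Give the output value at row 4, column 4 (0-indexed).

The receptive field on the input at this output position is [11 / 4 / 12]. Elementwise product with the kernel and sum: 11·-1 + 4·-2 + 12·-2.

-43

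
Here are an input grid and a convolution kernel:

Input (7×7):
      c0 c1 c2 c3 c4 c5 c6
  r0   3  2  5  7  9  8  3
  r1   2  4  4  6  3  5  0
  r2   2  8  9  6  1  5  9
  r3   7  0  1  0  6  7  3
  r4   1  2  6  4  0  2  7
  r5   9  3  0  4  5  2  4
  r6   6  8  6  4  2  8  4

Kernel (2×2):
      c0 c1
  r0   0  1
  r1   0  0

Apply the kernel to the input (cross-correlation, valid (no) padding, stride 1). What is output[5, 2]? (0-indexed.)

The receptive field on the input at this output position is [0 4 / 6 4]. Elementwise product with the kernel and sum: 4·1.

4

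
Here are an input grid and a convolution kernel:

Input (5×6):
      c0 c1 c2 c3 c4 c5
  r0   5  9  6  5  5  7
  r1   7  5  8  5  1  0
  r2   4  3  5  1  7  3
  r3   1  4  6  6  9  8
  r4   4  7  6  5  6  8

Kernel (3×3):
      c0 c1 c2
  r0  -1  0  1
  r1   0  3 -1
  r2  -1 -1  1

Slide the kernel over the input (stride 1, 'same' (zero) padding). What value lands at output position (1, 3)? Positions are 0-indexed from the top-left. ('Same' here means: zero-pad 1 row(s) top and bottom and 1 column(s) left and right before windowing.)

The receptive field on the zero-padded input at this output position is [6 5 5 / 8 5 1 / 5 1 7]. Elementwise product with the kernel and sum: 6·-1 + 5·1 + 5·3 + 1·-1 + 5·-1 + 1·-1 + 7·1.

14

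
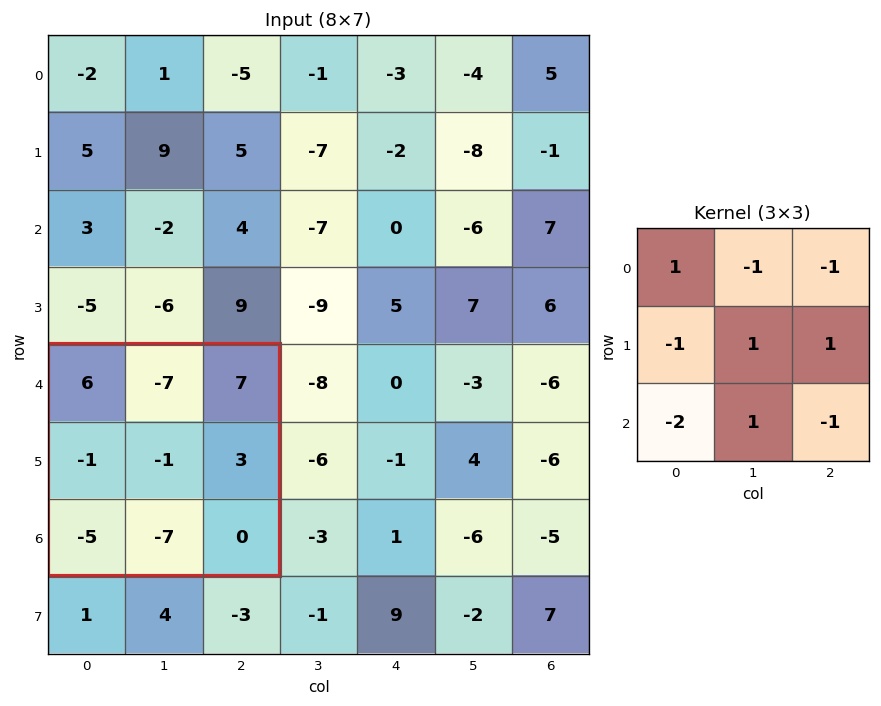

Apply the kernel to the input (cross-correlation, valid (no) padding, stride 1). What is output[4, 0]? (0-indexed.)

The receptive field on the input at this output position is [6 -7 7 / -1 -1 3 / -5 -7 0]. Elementwise product with the kernel and sum: 6·1 + -7·-1 + 7·-1 + -1·-1 + -1·1 + 3·1 + -5·-2 + -7·1 + 0·-1.

12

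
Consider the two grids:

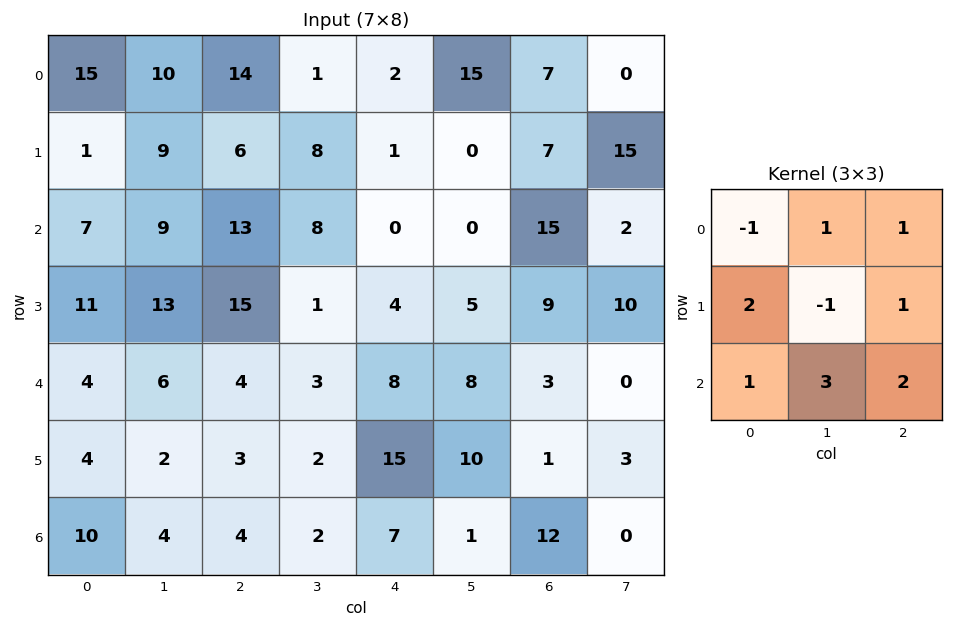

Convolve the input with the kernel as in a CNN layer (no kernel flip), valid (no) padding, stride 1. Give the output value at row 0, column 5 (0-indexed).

49

The receptive field on the input at this output position is [15 7 0 / 0 7 15 / 0 15 2]. Elementwise product with the kernel and sum: 15·-1 + 7·1 + 0·1 + 0·2 + 7·-1 + 15·1 + 0·1 + 15·3 + 2·2.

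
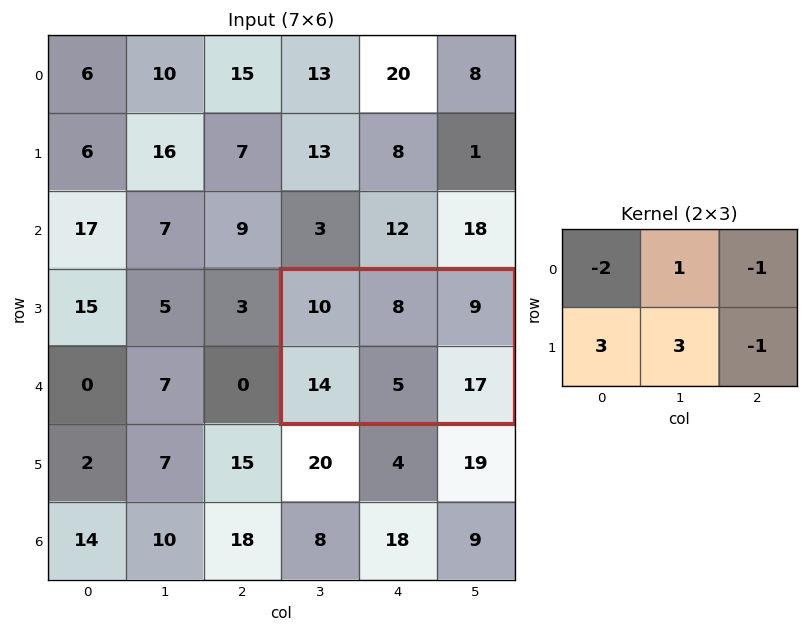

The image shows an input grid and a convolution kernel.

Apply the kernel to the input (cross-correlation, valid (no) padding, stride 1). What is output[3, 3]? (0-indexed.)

19

The receptive field on the input at this output position is [10 8 9 / 14 5 17]. Elementwise product with the kernel and sum: 10·-2 + 8·1 + 9·-1 + 14·3 + 5·3 + 17·-1.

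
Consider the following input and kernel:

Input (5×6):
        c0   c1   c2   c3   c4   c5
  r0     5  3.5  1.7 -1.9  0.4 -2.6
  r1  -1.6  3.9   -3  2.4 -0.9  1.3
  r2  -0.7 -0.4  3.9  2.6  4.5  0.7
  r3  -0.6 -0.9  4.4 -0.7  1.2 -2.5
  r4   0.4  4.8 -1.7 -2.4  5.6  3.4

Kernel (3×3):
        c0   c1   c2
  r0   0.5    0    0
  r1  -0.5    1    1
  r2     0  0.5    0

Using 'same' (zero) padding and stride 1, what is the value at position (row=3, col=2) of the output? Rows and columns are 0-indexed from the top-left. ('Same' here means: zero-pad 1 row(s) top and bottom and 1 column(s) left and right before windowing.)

The receptive field on the zero-padded input at this output position is [-0.4 3.9 2.6 / -0.9 4.4 -0.7 / 4.8 -1.7 -2.4]. Elementwise product with the kernel and sum: -0.4·0.5 + -0.9·-0.5 + 4.4·1 + -0.7·1 + -1.7·0.5.

3.1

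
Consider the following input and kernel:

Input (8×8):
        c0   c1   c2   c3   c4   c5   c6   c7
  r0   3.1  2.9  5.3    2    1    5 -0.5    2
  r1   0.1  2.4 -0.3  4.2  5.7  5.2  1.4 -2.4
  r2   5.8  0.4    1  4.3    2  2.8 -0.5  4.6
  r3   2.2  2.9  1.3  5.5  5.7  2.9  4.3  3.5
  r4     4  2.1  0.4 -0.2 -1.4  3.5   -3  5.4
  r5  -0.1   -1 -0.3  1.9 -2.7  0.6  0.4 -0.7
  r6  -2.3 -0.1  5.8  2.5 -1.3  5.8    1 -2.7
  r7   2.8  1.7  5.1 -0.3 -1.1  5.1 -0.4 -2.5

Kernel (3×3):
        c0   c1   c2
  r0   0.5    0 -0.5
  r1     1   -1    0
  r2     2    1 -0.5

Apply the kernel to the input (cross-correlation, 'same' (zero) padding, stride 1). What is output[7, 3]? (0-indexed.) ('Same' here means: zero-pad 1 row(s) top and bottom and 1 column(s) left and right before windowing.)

The receptive field on the zero-padded input at this output position is [5.8 2.5 -1.3 / 5.1 -0.3 -1.1 / 0 0 0]. Elementwise product with the kernel and sum: 5.8·0.5 + -1.3·-0.5 + 5.1·1 + -0.3·-1 + 0·2 + 0·1 + 0·-0.5.

8.95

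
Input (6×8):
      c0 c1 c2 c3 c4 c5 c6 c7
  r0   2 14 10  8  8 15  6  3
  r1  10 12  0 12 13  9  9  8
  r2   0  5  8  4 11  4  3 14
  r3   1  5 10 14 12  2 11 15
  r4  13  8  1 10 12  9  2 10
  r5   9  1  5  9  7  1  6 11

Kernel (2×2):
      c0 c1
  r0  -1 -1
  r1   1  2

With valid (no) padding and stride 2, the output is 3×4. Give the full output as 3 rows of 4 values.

18 6 8 16
6 26 1 24
-10 12 -12 16

Output[0,0]: The receptive field on the input at this output position is [2 14 / 10 12]. Elementwise product with the kernel and sum: 2·-1 + 14·-1 + 10·1 + 12·2.
Output[0,1]: The receptive field on the input at this output position is [10 8 / 0 12]. Elementwise product with the kernel and sum: 10·-1 + 8·-1 + 0·1 + 12·2.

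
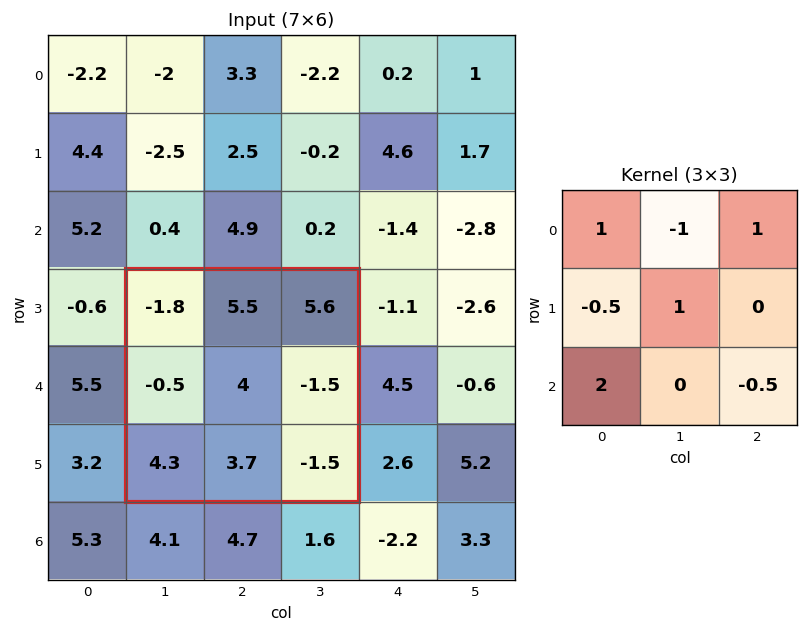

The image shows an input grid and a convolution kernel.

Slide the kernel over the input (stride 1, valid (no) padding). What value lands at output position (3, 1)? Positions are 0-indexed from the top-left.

The receptive field on the input at this output position is [-1.8 5.5 5.6 / -0.5 4 -1.5 / 4.3 3.7 -1.5]. Elementwise product with the kernel and sum: -1.8·1 + 5.5·-1 + 5.6·1 + -0.5·-0.5 + 4·1 + 4.3·2 + -1.5·-0.5.

11.9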